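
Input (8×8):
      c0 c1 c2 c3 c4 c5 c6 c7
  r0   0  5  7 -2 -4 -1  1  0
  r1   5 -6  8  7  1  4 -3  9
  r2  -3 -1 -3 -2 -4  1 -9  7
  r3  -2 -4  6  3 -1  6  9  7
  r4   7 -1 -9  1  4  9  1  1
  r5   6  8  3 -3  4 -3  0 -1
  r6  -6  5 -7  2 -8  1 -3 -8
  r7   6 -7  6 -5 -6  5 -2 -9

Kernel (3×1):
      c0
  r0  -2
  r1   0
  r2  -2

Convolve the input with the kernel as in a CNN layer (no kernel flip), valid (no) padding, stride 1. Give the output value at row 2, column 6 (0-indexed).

The receptive field on the input at this output position is [-9 / 9 / 1]. Elementwise product with the kernel and sum: -9·-2 + 1·-2.

16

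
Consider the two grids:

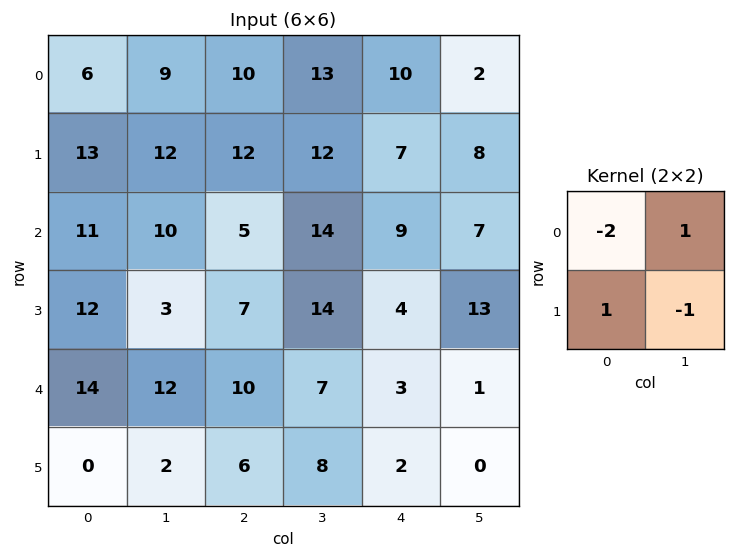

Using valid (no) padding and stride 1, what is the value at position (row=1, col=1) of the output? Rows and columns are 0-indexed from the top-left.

-7

The receptive field on the input at this output position is [12 12 / 10 5]. Elementwise product with the kernel and sum: 12·-2 + 12·1 + 10·1 + 5·-1.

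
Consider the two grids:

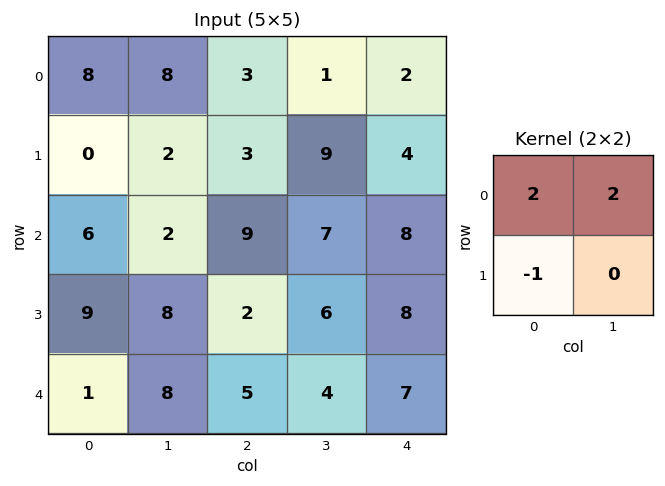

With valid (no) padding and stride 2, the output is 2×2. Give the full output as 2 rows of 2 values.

32 5
7 30

Output[0,0]: The receptive field on the input at this output position is [8 8 / 0 2]. Elementwise product with the kernel and sum: 8·2 + 8·2 + 0·-1.
Output[0,1]: The receptive field on the input at this output position is [3 1 / 3 9]. Elementwise product with the kernel and sum: 3·2 + 1·2 + 3·-1.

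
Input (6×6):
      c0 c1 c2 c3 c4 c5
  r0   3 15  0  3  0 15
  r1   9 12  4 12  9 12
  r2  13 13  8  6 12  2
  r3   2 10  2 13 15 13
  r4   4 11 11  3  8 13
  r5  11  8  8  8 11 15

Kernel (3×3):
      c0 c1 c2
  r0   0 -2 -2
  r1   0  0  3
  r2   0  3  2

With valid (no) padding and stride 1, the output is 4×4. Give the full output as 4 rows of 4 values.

37 66 63 46
26 18 63 35
19 50 34 61
49 19 14 46

Output[0,0]: The receptive field on the input at this output position is [3 15 0 / 9 12 4 / 13 13 8]. Elementwise product with the kernel and sum: 15·-2 + 0·-2 + 4·3 + 13·3 + 8·2.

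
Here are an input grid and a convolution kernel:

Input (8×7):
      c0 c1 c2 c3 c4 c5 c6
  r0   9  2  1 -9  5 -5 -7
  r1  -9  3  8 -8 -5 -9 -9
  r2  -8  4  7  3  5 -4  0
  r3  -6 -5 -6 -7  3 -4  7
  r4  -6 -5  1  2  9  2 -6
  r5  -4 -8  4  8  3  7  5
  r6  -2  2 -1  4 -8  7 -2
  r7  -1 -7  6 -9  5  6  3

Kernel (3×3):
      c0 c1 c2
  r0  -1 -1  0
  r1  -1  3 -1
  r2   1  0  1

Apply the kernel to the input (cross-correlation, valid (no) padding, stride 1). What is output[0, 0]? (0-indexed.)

-2

The receptive field on the input at this output position is [9 2 1 / -9 3 8 / -8 4 7]. Elementwise product with the kernel and sum: 9·-1 + 2·-1 + -9·-1 + 3·3 + 8·-1 + -8·1 + 7·1.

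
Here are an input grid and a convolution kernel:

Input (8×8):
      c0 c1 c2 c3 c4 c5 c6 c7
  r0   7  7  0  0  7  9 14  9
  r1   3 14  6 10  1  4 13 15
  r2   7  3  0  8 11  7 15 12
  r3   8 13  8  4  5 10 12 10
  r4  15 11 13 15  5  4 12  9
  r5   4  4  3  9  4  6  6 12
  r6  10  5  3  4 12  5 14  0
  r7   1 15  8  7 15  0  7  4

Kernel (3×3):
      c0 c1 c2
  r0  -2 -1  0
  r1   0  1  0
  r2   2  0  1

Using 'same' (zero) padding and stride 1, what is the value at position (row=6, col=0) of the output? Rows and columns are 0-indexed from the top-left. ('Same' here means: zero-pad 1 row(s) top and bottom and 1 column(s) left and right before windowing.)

21

The receptive field on the zero-padded input at this output position is [0 4 4 / 0 10 5 / 0 1 15]. Elementwise product with the kernel and sum: 0·-2 + 4·-1 + 10·1 + 0·2 + 15·1.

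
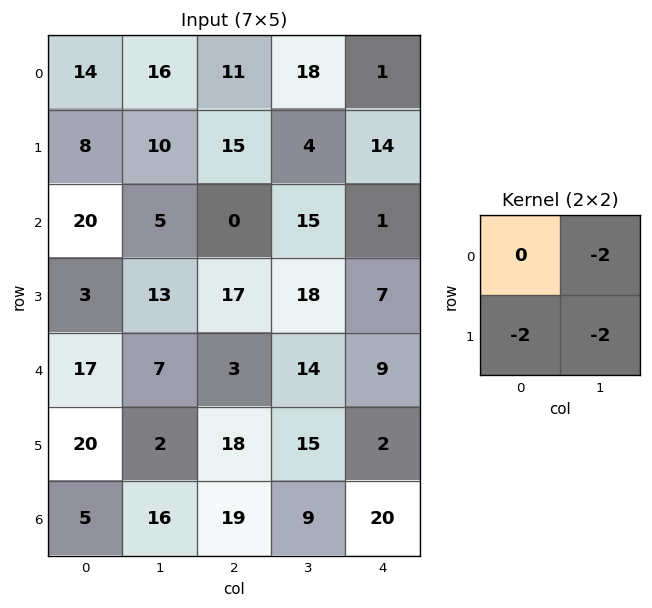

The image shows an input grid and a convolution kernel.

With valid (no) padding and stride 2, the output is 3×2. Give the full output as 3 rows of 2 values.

-68 -74
-42 -100
-58 -94

Output[0,0]: The receptive field on the input at this output position is [14 16 / 8 10]. Elementwise product with the kernel and sum: 16·-2 + 8·-2 + 10·-2.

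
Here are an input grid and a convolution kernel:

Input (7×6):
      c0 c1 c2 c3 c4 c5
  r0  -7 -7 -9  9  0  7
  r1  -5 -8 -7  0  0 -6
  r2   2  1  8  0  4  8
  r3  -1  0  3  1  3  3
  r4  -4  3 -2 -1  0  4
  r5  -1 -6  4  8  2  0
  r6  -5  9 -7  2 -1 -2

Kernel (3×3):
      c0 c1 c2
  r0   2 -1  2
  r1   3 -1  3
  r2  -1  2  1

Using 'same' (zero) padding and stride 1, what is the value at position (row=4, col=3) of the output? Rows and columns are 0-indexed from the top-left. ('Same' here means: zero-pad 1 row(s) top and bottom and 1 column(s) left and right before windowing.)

The receptive field on the zero-padded input at this output position is [3 1 3 / -2 -1 0 / 4 8 2]. Elementwise product with the kernel and sum: 3·2 + 1·-1 + 3·2 + -2·3 + -1·-1 + 0·3 + 4·-1 + 8·2 + 2·1.

20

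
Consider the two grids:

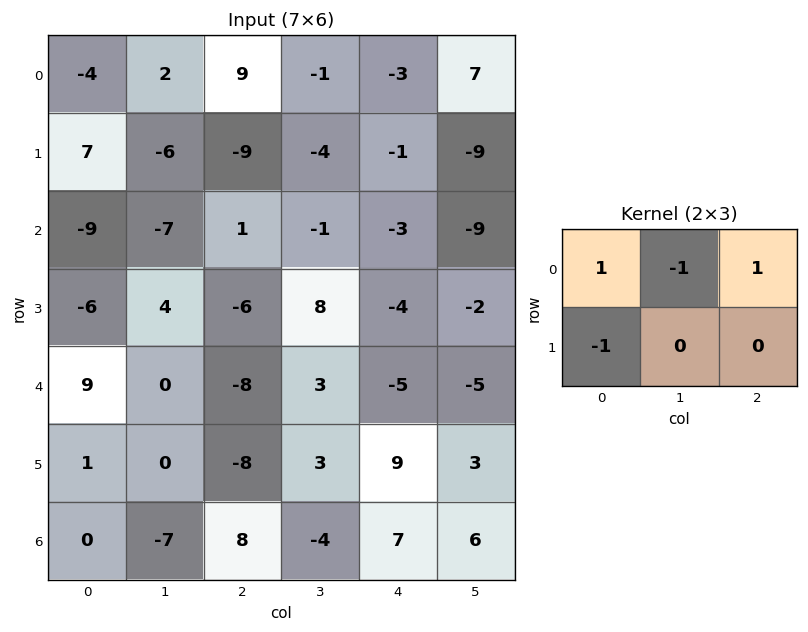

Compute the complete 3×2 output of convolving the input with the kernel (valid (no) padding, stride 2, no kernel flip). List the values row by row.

-4 16
5 5
0 -8

Output[0,0]: The receptive field on the input at this output position is [-4 2 9 / 7 -6 -9]. Elementwise product with the kernel and sum: -4·1 + 2·-1 + 9·1 + 7·-1.
Output[0,1]: The receptive field on the input at this output position is [9 -1 -3 / -9 -4 -1]. Elementwise product with the kernel and sum: 9·1 + -1·-1 + -3·1 + -9·-1.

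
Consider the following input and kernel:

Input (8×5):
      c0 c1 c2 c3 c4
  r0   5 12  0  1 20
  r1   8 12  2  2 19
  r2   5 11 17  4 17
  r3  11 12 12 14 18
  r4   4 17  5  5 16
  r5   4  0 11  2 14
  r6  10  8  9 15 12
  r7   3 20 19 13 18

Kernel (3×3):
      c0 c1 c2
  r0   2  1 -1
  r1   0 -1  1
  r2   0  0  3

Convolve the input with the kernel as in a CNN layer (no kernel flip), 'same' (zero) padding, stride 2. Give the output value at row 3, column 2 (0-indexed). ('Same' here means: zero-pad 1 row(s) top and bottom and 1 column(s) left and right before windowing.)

6

The receptive field on the zero-padded input at this output position is [2 14 0 / 15 12 0 / 13 18 0]. Elementwise product with the kernel and sum: 2·2 + 14·1 + 0·-1 + 12·-1 + 0·1 + 0·3.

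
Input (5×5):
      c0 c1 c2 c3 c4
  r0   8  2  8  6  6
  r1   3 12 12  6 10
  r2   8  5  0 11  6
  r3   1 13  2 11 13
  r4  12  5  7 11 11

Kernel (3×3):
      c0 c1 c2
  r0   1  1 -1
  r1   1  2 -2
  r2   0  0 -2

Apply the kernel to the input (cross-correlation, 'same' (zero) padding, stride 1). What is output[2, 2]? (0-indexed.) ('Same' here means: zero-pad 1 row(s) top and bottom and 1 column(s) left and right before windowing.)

The receptive field on the zero-padded input at this output position is [12 12 6 / 5 0 11 / 13 2 11]. Elementwise product with the kernel and sum: 12·1 + 12·1 + 6·-1 + 5·1 + 0·2 + 11·-2 + 11·-2.

-21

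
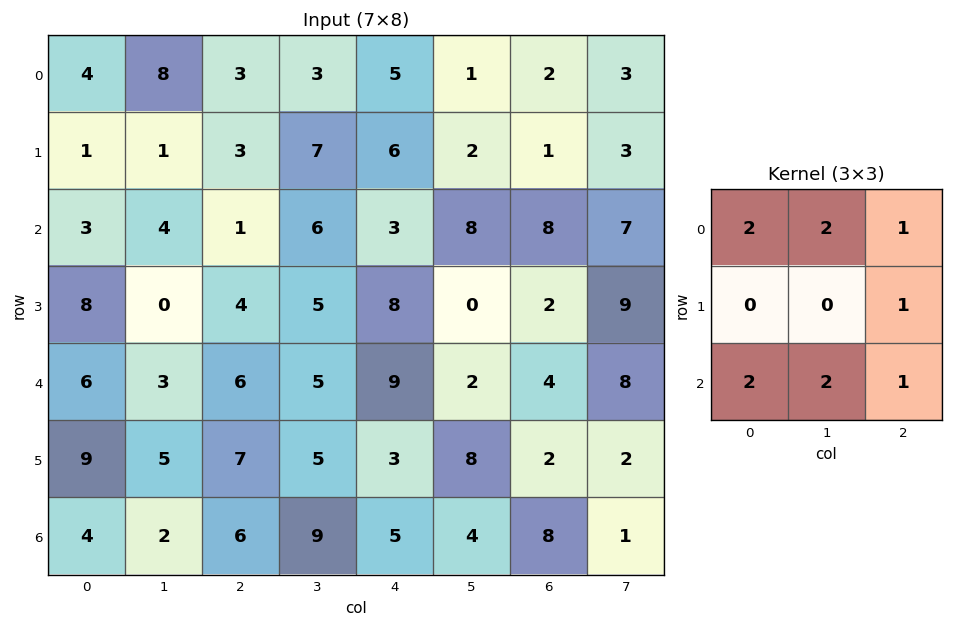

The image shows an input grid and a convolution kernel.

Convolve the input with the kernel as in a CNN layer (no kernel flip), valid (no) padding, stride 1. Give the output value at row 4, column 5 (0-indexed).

47

The receptive field on the input at this output position is [2 4 8 / 8 2 2 / 4 8 1]. Elementwise product with the kernel and sum: 2·2 + 4·2 + 8·1 + 2·1 + 4·2 + 8·2 + 1·1.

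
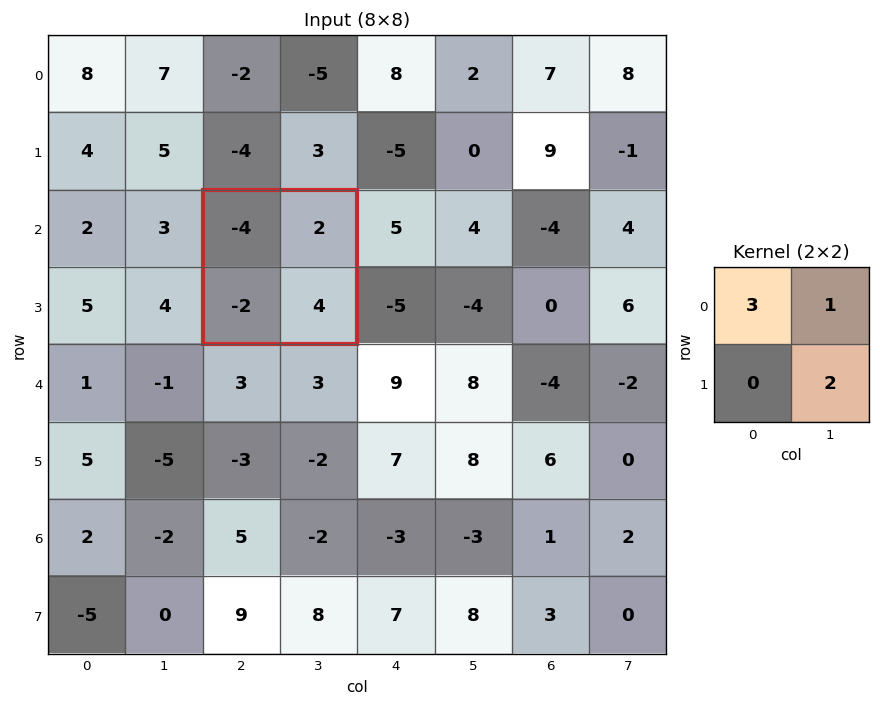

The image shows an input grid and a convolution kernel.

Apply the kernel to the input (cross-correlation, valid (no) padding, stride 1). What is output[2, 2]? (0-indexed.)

-2

The receptive field on the input at this output position is [-4 2 / -2 4]. Elementwise product with the kernel and sum: -4·3 + 2·1 + 4·2.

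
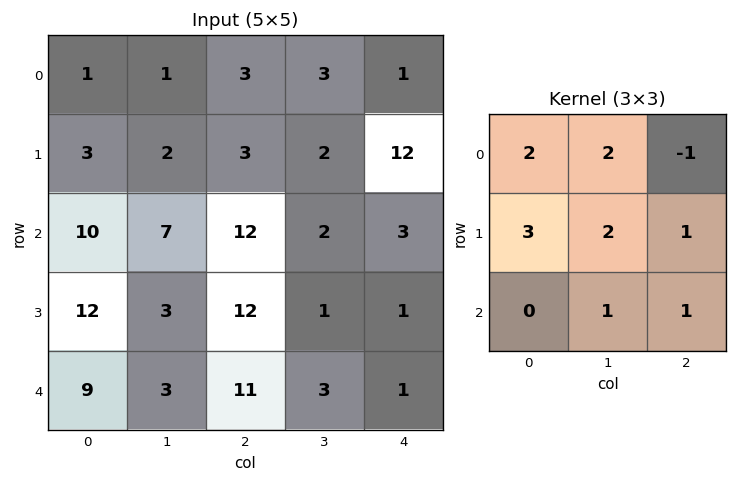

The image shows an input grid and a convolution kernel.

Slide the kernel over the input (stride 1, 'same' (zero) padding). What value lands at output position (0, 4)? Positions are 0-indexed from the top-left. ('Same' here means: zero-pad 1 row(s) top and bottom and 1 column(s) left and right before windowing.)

23

The receptive field on the zero-padded input at this output position is [0 0 0 / 3 1 0 / 2 12 0]. Elementwise product with the kernel and sum: 0·2 + 0·2 + 0·-1 + 3·3 + 1·2 + 0·1 + 12·1 + 0·1.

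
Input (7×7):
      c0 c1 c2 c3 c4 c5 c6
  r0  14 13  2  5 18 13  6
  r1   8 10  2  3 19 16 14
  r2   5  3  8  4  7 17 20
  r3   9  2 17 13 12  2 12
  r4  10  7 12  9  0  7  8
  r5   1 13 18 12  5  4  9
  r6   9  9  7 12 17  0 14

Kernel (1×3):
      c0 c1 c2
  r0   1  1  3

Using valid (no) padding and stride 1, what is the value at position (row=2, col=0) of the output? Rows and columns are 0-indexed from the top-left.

The receptive field on the input at this output position is [5 3 8]. Elementwise product with the kernel and sum: 5·1 + 3·1 + 8·3.

32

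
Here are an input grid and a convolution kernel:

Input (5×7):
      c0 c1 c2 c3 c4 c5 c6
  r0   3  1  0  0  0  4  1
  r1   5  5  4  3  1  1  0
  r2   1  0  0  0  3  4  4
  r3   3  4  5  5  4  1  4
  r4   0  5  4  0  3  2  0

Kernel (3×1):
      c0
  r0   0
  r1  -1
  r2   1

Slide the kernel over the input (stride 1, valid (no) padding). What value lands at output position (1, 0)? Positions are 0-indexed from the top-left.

The receptive field on the input at this output position is [5 / 1 / 3]. Elementwise product with the kernel and sum: 1·-1 + 3·1.

2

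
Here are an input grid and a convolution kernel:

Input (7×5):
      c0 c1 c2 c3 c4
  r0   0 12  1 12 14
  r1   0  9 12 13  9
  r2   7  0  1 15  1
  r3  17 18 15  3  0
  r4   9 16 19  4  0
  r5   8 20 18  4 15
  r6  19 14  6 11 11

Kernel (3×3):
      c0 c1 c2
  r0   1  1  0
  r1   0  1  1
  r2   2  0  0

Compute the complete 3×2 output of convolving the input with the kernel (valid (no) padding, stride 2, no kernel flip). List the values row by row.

Output[0,0]: The receptive field on the input at this output position is [0 12 1 / 0 9 12 / 7 0 1]. Elementwise product with the kernel and sum: 0·1 + 12·1 + 9·1 + 12·1 + 7·2.
Output[0,1]: The receptive field on the input at this output position is [1 12 14 / 12 13 9 / 1 15 1]. Elementwise product with the kernel and sum: 1·1 + 12·1 + 13·1 + 9·1 + 1·2.

47 37
58 57
101 54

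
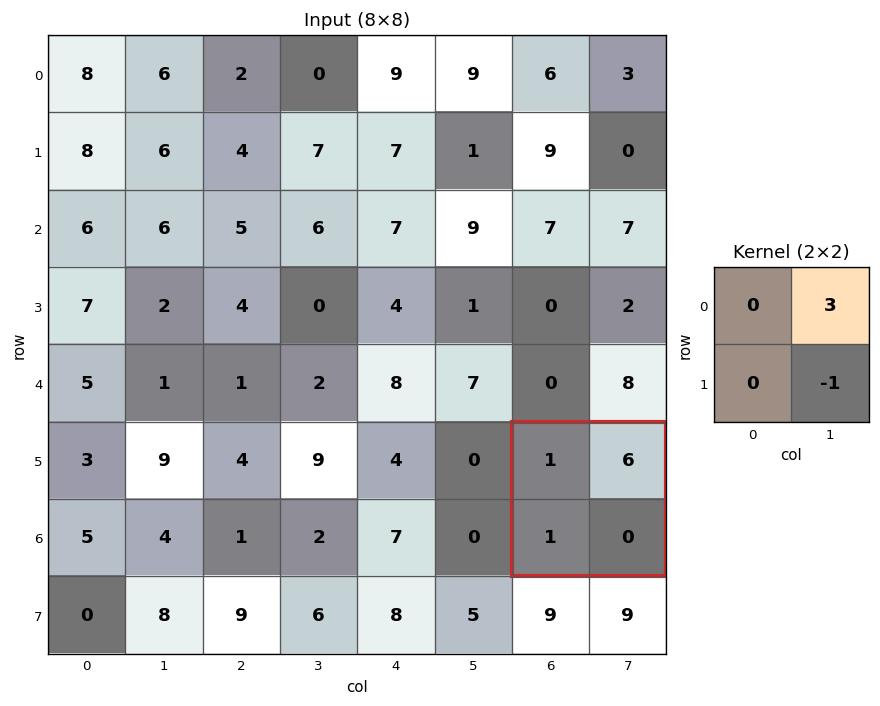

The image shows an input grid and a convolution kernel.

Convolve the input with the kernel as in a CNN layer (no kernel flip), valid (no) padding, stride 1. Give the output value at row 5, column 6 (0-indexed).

The receptive field on the input at this output position is [1 6 / 1 0]. Elementwise product with the kernel and sum: 6·3 + 0·-1.

18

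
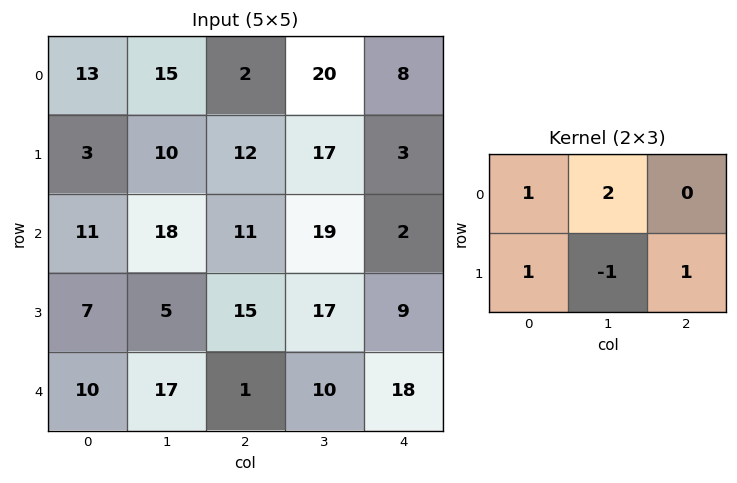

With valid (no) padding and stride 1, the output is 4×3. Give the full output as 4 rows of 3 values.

Output[0,0]: The receptive field on the input at this output position is [13 15 2 / 3 10 12]. Elementwise product with the kernel and sum: 13·1 + 15·2 + 3·1 + 10·-1 + 12·1.
Output[0,1]: The receptive field on the input at this output position is [15 2 20 / 10 12 17]. Elementwise product with the kernel and sum: 15·1 + 2·2 + 10·1 + 12·-1 + 17·1.

48 34 40
27 60 40
64 47 56
11 61 58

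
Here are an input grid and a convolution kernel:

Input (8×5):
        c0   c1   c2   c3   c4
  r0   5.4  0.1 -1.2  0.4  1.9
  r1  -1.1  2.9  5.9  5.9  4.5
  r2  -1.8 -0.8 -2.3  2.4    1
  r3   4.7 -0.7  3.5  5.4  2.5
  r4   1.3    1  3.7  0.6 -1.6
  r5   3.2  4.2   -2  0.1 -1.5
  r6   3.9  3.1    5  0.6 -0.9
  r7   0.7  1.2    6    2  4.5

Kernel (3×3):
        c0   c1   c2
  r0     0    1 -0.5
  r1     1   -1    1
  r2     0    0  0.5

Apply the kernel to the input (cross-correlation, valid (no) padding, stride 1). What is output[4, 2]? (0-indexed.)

-2.65

The receptive field on the input at this output position is [3.7 0.6 -1.6 / -2 0.1 -1.5 / 5 0.6 -0.9]. Elementwise product with the kernel and sum: 0.6·1 + -1.6·-0.5 + -2·1 + 0.1·-1 + -1.5·1 + -0.9·0.5.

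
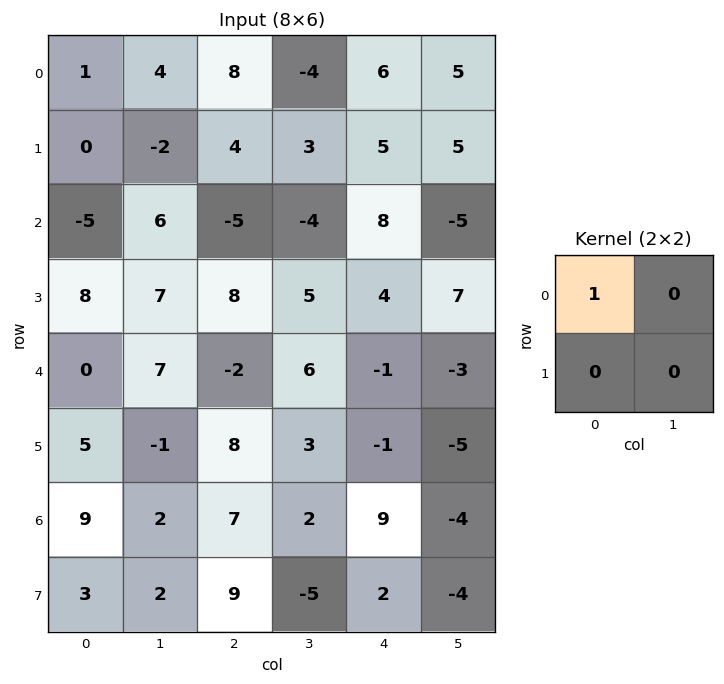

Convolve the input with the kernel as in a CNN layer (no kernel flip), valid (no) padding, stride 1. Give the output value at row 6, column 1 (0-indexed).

The receptive field on the input at this output position is [2 7 / 2 9]. Elementwise product with the kernel and sum: 2·1.

2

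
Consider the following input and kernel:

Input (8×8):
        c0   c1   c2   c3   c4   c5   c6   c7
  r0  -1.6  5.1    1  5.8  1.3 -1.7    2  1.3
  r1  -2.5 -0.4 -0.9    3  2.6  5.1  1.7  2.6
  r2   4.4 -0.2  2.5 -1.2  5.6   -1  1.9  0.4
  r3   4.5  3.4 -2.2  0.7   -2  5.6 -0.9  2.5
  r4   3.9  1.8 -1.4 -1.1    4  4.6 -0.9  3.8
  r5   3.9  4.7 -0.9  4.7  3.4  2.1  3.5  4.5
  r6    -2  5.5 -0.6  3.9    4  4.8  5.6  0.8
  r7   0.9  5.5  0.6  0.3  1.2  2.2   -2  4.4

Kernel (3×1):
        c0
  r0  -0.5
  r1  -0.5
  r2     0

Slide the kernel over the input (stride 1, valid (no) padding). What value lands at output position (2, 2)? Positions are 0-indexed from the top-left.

-0.15

The receptive field on the input at this output position is [2.5 / -2.2 / -1.4]. Elementwise product with the kernel and sum: 2.5·-0.5 + -2.2·-0.5.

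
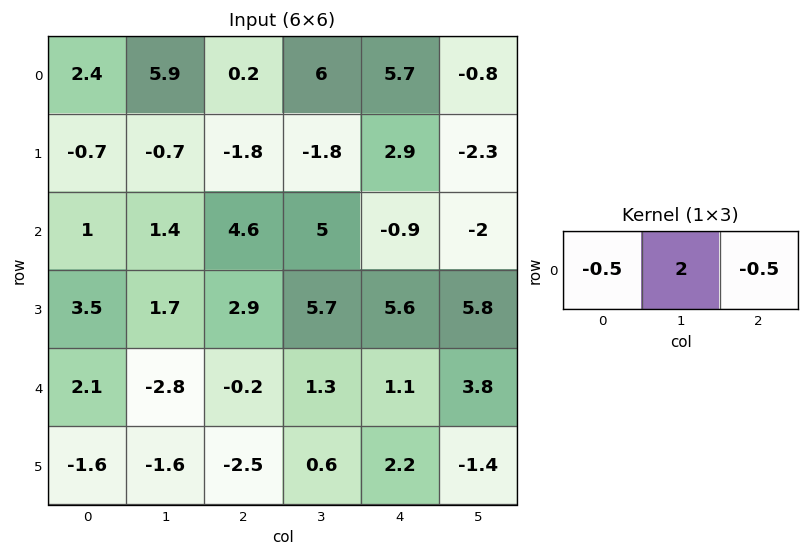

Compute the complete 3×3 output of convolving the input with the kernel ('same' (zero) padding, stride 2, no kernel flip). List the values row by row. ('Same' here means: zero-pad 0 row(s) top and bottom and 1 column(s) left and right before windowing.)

Output[0,0]: The receptive field on the zero-padded input at this output position is [0 2.4 5.9]. Elementwise product with the kernel and sum: 0·-0.5 + 2.4·2 + 5.9·-0.5.

1.85 -5.55 8.8
1.3 6 -3.3
5.6 0.35 -0.35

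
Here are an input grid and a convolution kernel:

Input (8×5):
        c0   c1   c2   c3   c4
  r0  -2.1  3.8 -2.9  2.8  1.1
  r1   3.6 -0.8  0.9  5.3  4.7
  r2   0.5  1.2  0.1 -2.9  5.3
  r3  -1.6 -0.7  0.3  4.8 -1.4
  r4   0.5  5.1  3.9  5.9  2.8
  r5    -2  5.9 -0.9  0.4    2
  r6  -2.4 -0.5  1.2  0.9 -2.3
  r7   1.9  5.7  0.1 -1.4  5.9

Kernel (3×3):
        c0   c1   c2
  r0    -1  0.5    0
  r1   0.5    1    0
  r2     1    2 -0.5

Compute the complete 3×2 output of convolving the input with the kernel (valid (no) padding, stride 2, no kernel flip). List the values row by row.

Output[0,0]: The receptive field on the input at this output position is [-2.1 3.8 -2.9 / 3.6 -0.8 0.9 / 0.5 1.2 0.1]. Elementwise product with the kernel and sum: -2.1·-1 + 3.8·0.5 + 3.6·0.5 + -0.8·1 + 0.5·1 + 1.2·2 + 0.1·-0.5.

7.85 1.7
7.35 17.7
2.95 3.15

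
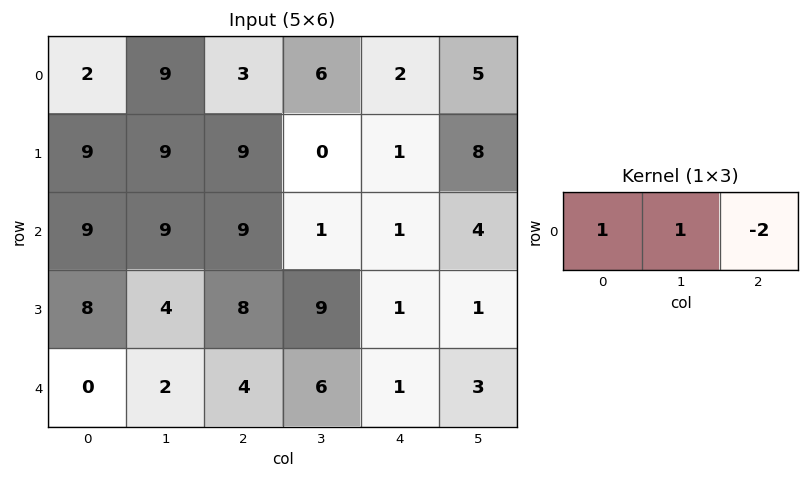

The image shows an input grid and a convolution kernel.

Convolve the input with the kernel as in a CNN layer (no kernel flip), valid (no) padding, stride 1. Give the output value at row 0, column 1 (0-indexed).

0

The receptive field on the input at this output position is [9 3 6]. Elementwise product with the kernel and sum: 9·1 + 3·1 + 6·-2.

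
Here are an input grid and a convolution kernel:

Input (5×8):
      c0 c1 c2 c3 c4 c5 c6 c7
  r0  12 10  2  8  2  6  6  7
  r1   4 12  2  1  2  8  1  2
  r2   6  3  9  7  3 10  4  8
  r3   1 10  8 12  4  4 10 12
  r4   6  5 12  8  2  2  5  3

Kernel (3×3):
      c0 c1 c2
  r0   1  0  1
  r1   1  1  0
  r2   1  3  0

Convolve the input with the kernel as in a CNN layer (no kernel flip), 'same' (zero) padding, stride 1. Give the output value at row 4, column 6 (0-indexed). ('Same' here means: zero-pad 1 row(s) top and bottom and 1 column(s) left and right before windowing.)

The receptive field on the zero-padded input at this output position is [4 10 12 / 2 5 3 / 0 0 0]. Elementwise product with the kernel and sum: 4·1 + 12·1 + 2·1 + 5·1 + 0·1 + 0·3.

23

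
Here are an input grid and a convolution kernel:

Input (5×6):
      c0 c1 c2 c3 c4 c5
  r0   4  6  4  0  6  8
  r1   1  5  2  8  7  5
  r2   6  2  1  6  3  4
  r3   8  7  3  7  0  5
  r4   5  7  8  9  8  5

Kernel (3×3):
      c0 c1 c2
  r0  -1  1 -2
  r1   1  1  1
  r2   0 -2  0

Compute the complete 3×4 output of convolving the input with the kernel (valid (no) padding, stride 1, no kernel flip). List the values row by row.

Output[0,0]: The receptive field on the input at this output position is [4 6 4 / 1 5 2 / 6 2 1]. Elementwise product with the kernel and sum: 4·-1 + 6·1 + 4·-2 + 1·1 + 5·1 + 2·1 + 2·-2.
Output[0,1]: The receptive field on the input at this output position is [6 4 0 / 5 2 8 / 2 1 6]. Elementwise product with the kernel and sum: 6·-1 + 4·1 + 0·-2 + 5·1 + 2·1 + 8·1 + 1·-2.

-2 11 -11 4
-5 -16 -12 2
-2 -12 -9 -15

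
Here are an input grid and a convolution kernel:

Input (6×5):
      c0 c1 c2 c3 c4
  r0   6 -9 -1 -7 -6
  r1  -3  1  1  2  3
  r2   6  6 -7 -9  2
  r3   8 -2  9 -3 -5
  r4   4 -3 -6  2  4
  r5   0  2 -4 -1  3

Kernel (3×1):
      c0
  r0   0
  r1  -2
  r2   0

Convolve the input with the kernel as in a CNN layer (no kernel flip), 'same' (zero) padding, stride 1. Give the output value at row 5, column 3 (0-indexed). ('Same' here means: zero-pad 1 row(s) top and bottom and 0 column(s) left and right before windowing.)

2

The receptive field on the zero-padded input at this output position is [2 / -1 / 0]. Elementwise product with the kernel and sum: -1·-2.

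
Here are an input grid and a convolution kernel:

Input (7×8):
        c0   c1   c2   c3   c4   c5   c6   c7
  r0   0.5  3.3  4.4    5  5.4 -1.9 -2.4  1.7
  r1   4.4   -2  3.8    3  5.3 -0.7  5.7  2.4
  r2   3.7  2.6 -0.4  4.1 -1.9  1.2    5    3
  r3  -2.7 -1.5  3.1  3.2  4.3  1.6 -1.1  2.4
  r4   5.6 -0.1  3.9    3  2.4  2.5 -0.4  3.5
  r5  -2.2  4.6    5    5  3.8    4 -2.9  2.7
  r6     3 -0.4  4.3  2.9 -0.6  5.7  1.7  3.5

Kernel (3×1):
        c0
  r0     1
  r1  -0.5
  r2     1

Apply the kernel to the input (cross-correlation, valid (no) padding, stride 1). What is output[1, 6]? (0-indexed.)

2.1

The receptive field on the input at this output position is [5.7 / 5 / -1.1]. Elementwise product with the kernel and sum: 5.7·1 + 5·-0.5 + -1.1·1.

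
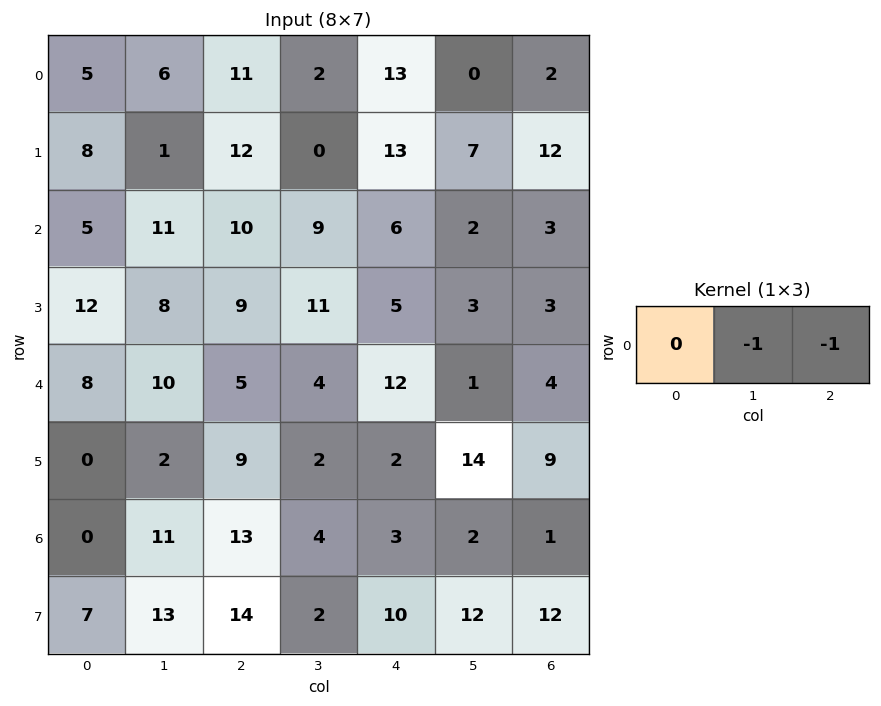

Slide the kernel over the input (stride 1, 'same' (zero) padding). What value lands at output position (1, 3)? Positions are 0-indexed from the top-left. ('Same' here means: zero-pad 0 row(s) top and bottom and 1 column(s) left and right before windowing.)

-13

The receptive field on the zero-padded input at this output position is [12 0 13]. Elementwise product with the kernel and sum: 0·-1 + 13·-1.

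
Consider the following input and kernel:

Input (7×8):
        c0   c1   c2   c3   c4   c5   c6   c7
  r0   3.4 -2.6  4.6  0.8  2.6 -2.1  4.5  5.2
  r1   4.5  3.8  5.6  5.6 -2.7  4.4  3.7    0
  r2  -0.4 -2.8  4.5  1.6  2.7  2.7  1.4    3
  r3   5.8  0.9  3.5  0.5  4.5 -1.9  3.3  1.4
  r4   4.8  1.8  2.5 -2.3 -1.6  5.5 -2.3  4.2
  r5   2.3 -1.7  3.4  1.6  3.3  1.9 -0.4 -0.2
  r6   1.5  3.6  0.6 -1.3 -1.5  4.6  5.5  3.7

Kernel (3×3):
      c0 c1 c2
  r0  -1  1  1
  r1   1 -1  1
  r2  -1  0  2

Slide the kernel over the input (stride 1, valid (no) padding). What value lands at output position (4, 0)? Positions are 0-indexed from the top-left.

6.6

The receptive field on the input at this output position is [4.8 1.8 2.5 / 2.3 -1.7 3.4 / 1.5 3.6 0.6]. Elementwise product with the kernel and sum: 4.8·-1 + 1.8·1 + 2.5·1 + 2.3·1 + -1.7·-1 + 3.4·1 + 1.5·-1 + 0.6·2.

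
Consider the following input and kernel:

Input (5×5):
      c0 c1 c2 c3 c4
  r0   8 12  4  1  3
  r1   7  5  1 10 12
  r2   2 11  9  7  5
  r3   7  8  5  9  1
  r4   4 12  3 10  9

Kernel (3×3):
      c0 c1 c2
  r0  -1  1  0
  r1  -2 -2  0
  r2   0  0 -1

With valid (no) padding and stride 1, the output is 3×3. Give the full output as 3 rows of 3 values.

Output[0,0]: The receptive field on the input at this output position is [8 12 4 / 7 5 1 / 2 11 9]. Elementwise product with the kernel and sum: 8·-1 + 12·1 + 7·-2 + 5·-2 + 9·-1.
Output[0,1]: The receptive field on the input at this output position is [12 4 1 / 5 1 10 / 11 9 7]. Elementwise product with the kernel and sum: 12·-1 + 4·1 + 5·-2 + 1·-2 + 7·-1.

-29 -27 -30
-33 -53 -24
-24 -38 -39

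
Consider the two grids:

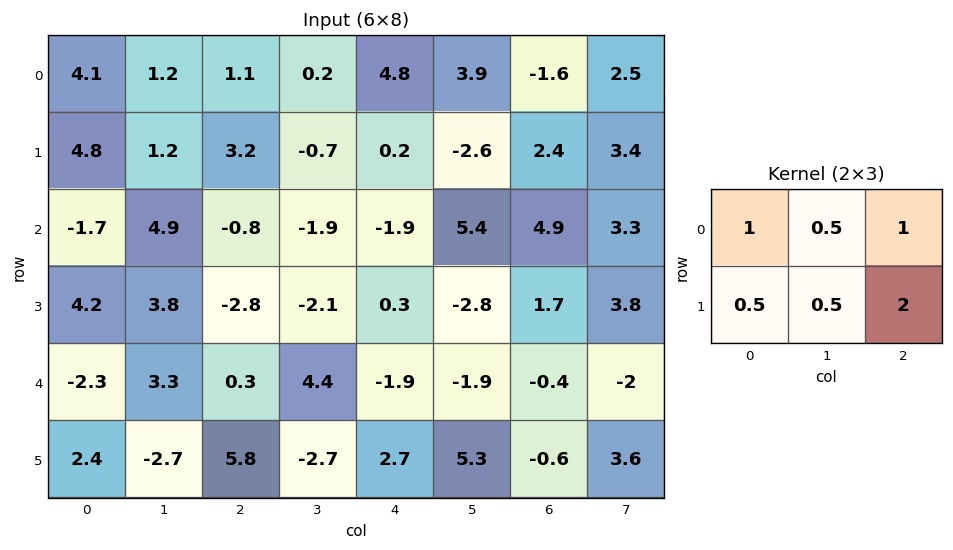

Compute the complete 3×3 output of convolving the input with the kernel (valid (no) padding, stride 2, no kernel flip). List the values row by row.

15.2 7.65 8.75
-1.65 -5.5 7.85
11.1 7.55 -0.45

Output[0,0]: The receptive field on the input at this output position is [4.1 1.2 1.1 / 4.8 1.2 3.2]. Elementwise product with the kernel and sum: 4.1·1 + 1.2·0.5 + 1.1·1 + 4.8·0.5 + 1.2·0.5 + 3.2·2.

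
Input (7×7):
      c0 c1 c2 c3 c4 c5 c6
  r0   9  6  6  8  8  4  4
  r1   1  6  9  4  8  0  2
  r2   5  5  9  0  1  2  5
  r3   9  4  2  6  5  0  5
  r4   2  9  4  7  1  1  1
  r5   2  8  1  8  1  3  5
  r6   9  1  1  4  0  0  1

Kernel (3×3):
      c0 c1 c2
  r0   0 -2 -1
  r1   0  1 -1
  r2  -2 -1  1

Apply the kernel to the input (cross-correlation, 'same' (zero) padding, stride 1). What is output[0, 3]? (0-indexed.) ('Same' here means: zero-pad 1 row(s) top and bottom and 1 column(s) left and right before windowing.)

-14

The receptive field on the zero-padded input at this output position is [0 0 0 / 6 8 8 / 9 4 8]. Elementwise product with the kernel and sum: 0·-2 + 0·-1 + 8·1 + 8·-1 + 9·-2 + 4·-1 + 8·1.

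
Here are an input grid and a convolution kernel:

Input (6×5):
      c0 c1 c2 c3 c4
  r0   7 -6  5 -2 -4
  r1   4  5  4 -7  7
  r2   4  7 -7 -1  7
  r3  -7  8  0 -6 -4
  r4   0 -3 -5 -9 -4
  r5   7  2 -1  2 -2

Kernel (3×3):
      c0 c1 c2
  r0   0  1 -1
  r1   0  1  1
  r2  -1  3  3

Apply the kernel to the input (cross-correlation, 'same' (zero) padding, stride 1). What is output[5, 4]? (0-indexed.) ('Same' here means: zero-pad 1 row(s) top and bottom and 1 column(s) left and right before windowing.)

-6

The receptive field on the zero-padded input at this output position is [-9 -4 0 / 2 -2 0 / 0 0 0]. Elementwise product with the kernel and sum: -4·1 + 0·-1 + -2·1 + 0·1 + 0·-1 + 0·3 + 0·3.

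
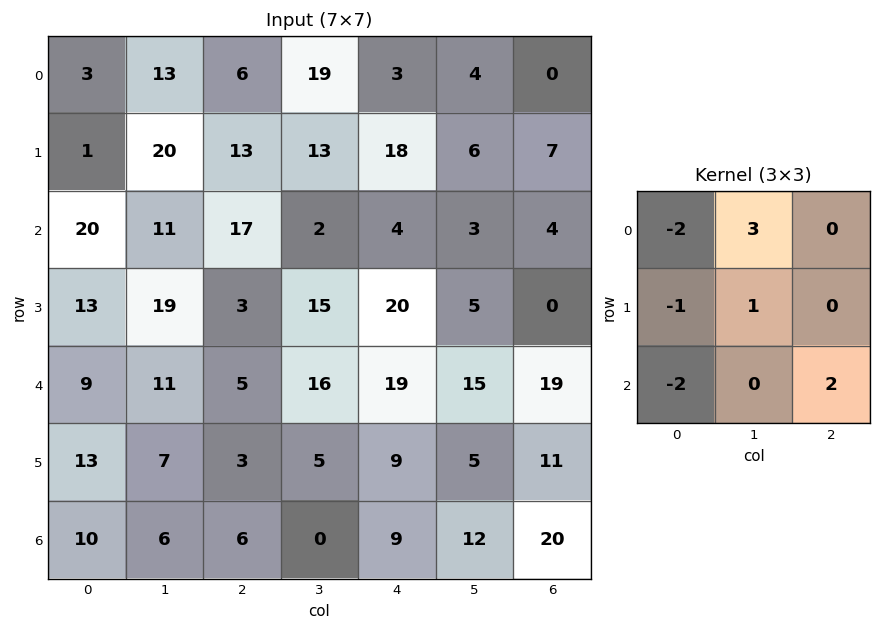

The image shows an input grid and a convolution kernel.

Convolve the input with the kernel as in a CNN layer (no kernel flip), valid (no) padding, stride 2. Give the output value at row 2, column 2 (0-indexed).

25

The receptive field on the input at this output position is [19 15 19 / 9 5 11 / 9 12 20]. Elementwise product with the kernel and sum: 19·-2 + 15·3 + 9·-1 + 5·1 + 9·-2 + 20·2.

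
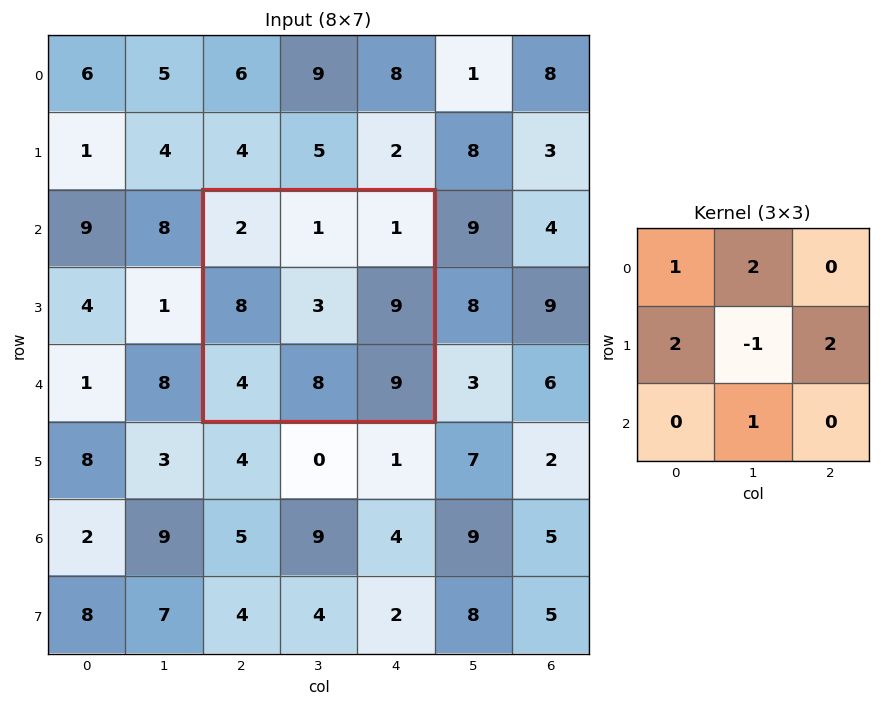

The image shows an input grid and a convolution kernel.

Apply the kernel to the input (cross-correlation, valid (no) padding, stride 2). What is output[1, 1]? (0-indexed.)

The receptive field on the input at this output position is [2 1 1 / 8 3 9 / 4 8 9]. Elementwise product with the kernel and sum: 2·1 + 1·2 + 8·2 + 3·-1 + 9·2 + 8·1.

43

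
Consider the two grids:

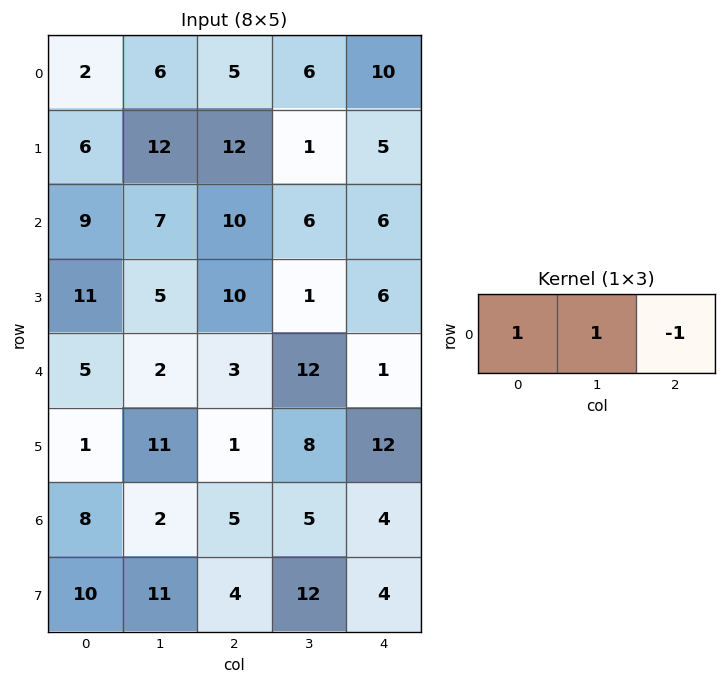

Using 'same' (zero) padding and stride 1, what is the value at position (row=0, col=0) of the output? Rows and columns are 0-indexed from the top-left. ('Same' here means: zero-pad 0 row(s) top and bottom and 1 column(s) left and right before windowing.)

-4

The receptive field on the zero-padded input at this output position is [0 2 6]. Elementwise product with the kernel and sum: 0·1 + 2·1 + 6·-1.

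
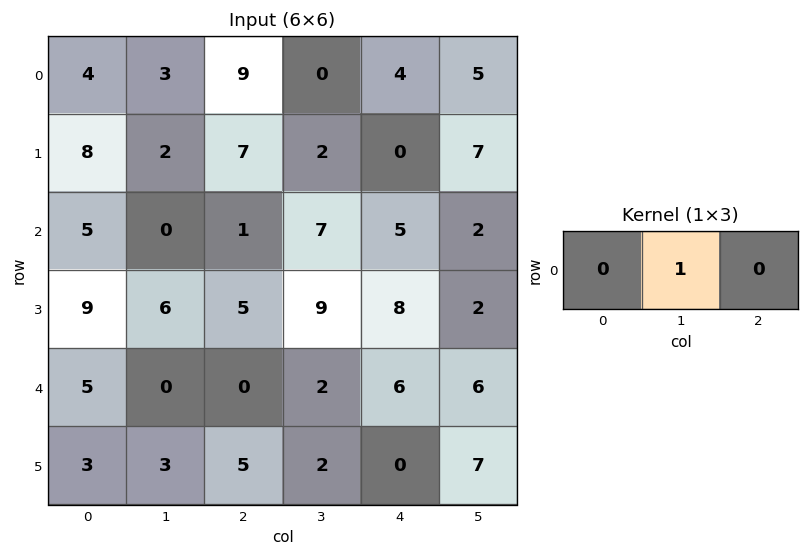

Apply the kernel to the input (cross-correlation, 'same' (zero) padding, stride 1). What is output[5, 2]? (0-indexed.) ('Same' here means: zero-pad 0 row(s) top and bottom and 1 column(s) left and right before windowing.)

5

The receptive field on the zero-padded input at this output position is [3 5 2]. Elementwise product with the kernel and sum: 5·1.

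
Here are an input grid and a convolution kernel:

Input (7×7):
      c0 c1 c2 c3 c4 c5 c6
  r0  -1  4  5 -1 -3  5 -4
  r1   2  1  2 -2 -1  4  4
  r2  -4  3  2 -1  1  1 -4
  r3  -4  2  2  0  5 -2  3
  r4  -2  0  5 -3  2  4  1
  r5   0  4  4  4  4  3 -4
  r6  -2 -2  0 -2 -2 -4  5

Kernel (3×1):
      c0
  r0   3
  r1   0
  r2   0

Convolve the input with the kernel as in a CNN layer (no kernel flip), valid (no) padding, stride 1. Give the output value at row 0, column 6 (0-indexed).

-12

The receptive field on the input at this output position is [-4 / 4 / -4]. Elementwise product with the kernel and sum: -4·3.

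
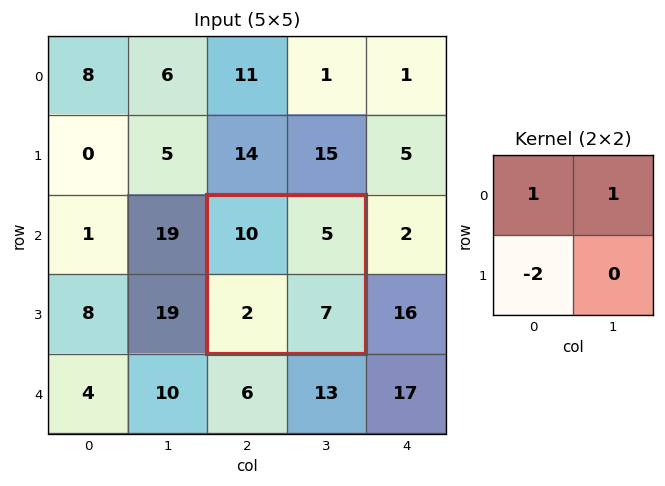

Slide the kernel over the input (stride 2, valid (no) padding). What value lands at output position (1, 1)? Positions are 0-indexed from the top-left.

11

The receptive field on the input at this output position is [10 5 / 2 7]. Elementwise product with the kernel and sum: 10·1 + 5·1 + 2·-2.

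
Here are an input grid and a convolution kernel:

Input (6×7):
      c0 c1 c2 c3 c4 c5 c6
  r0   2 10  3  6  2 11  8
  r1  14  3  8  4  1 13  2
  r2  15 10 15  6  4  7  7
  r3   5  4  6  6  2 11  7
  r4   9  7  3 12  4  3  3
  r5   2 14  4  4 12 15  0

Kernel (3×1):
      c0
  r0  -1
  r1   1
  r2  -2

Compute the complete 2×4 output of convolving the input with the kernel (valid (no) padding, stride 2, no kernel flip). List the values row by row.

-18 -25 -9 -20
-28 -15 -10 -6

Output[0,0]: The receptive field on the input at this output position is [2 / 14 / 15]. Elementwise product with the kernel and sum: 2·-1 + 14·1 + 15·-2.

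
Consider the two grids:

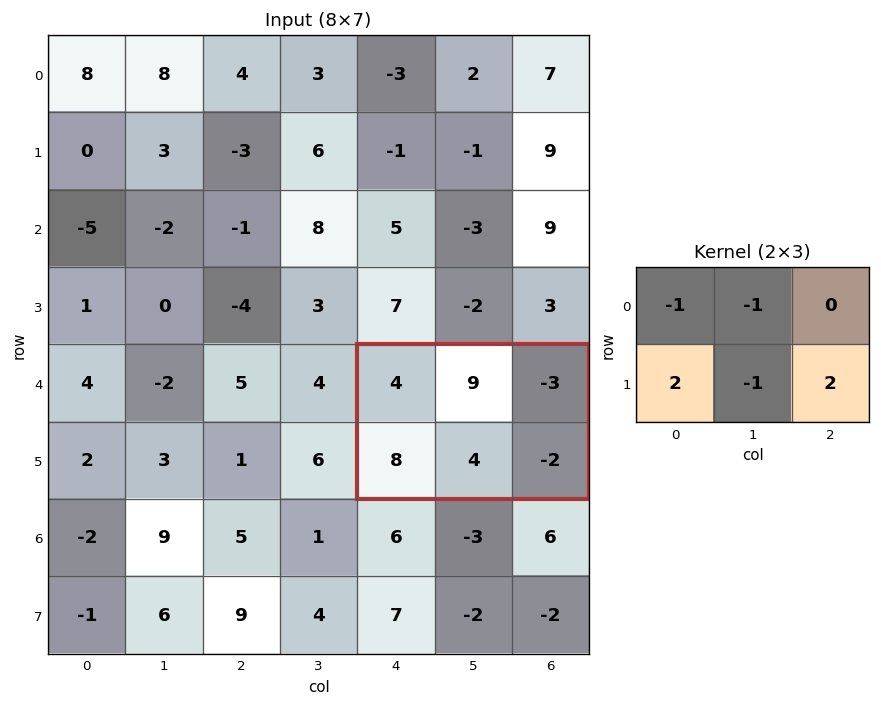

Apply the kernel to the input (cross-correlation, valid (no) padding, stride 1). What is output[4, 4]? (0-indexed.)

The receptive field on the input at this output position is [4 9 -3 / 8 4 -2]. Elementwise product with the kernel and sum: 4·-1 + 9·-1 + 8·2 + 4·-1 + -2·2.

-5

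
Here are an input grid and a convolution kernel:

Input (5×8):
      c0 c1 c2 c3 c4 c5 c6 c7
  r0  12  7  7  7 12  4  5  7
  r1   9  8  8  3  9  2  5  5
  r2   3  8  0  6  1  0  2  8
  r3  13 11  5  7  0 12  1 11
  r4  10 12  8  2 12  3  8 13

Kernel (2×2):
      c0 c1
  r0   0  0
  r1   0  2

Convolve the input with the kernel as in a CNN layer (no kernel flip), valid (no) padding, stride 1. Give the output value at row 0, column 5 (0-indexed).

10

The receptive field on the input at this output position is [4 5 / 2 5]. Elementwise product with the kernel and sum: 5·2.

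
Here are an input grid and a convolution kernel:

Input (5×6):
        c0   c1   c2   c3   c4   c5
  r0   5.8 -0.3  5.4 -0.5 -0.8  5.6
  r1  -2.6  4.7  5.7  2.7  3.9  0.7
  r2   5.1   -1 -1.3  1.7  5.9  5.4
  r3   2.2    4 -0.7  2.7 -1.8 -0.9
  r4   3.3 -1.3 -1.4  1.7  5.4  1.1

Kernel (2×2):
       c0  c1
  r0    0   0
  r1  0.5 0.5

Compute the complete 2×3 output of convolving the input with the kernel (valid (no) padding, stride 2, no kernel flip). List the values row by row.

Output[0,0]: The receptive field on the input at this output position is [5.8 -0.3 / -2.6 4.7]. Elementwise product with the kernel and sum: -2.6·0.5 + 4.7·0.5.
Output[0,1]: The receptive field on the input at this output position is [5.4 -0.5 / 5.7 2.7]. Elementwise product with the kernel and sum: 5.7·0.5 + 2.7·0.5.

1.05 4.2 2.3
3.1 1 -1.35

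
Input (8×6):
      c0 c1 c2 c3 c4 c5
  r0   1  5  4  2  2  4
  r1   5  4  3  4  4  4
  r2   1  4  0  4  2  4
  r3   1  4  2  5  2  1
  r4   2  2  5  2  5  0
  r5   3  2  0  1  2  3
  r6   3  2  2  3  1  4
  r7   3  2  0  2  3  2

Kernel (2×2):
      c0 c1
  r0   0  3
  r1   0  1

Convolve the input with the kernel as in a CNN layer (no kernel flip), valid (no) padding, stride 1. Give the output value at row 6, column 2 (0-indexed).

The receptive field on the input at this output position is [2 3 / 0 2]. Elementwise product with the kernel and sum: 3·3 + 2·1.

11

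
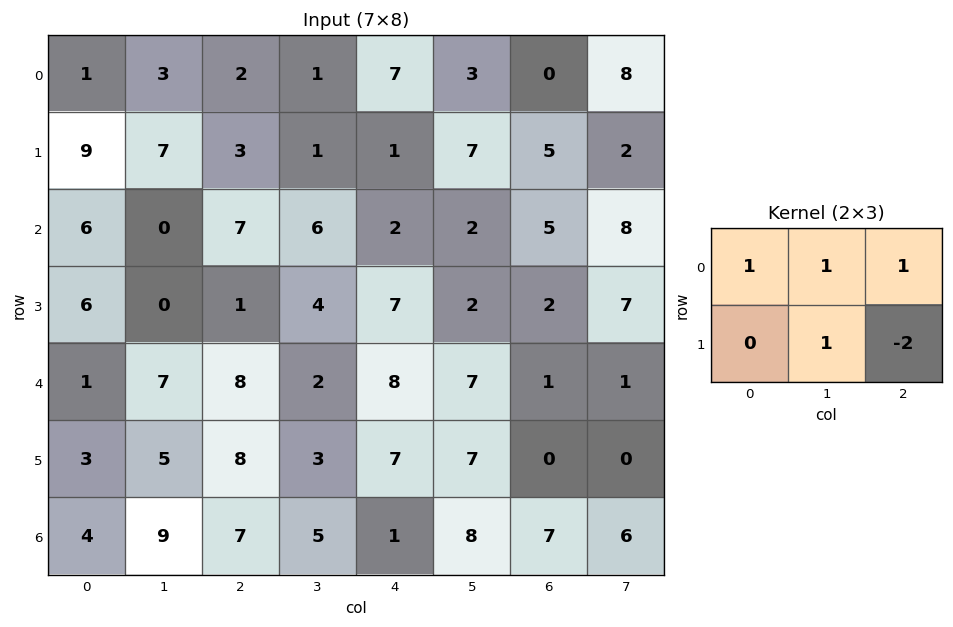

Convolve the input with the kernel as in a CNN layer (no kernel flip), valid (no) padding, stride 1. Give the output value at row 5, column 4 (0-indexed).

8

The receptive field on the input at this output position is [7 7 0 / 1 8 7]. Elementwise product with the kernel and sum: 7·1 + 7·1 + 0·1 + 8·1 + 7·-2.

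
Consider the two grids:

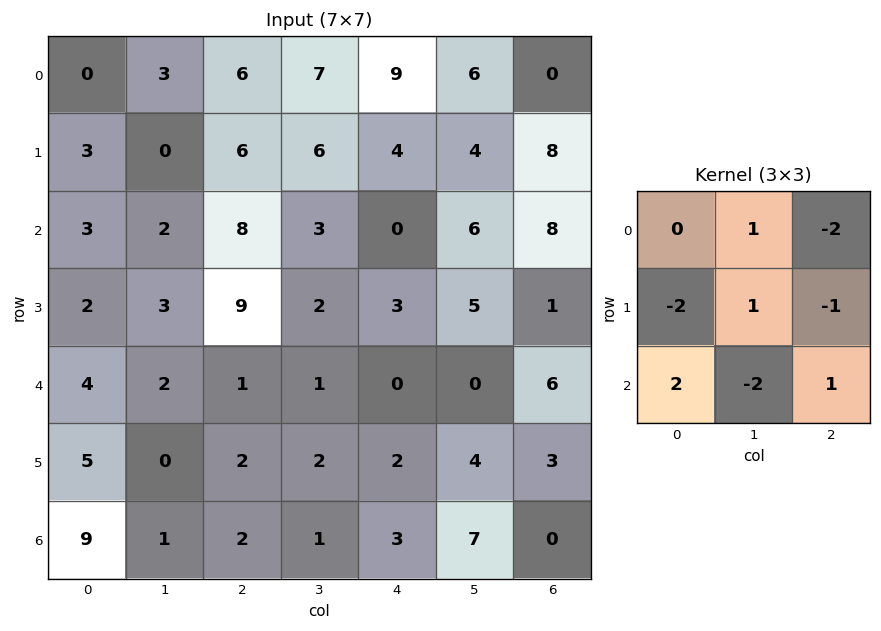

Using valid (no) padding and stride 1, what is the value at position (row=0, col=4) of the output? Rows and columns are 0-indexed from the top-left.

-10

The receptive field on the input at this output position is [9 6 0 / 4 4 8 / 0 6 8]. Elementwise product with the kernel and sum: 6·1 + 0·-2 + 4·-2 + 4·1 + 8·-1 + 0·2 + 6·-2 + 8·1.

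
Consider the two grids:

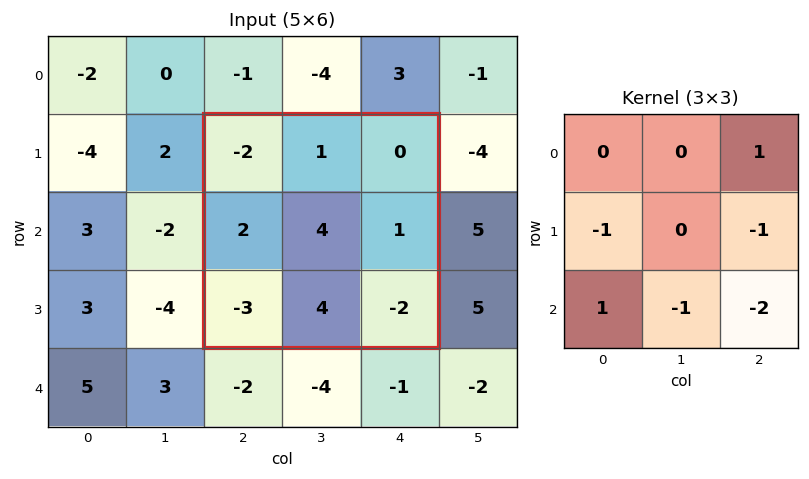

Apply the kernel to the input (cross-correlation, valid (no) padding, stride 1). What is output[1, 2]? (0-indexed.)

-6

The receptive field on the input at this output position is [-2 1 0 / 2 4 1 / -3 4 -2]. Elementwise product with the kernel and sum: 0·1 + 2·-1 + 1·-1 + -3·1 + 4·-1 + -2·-2.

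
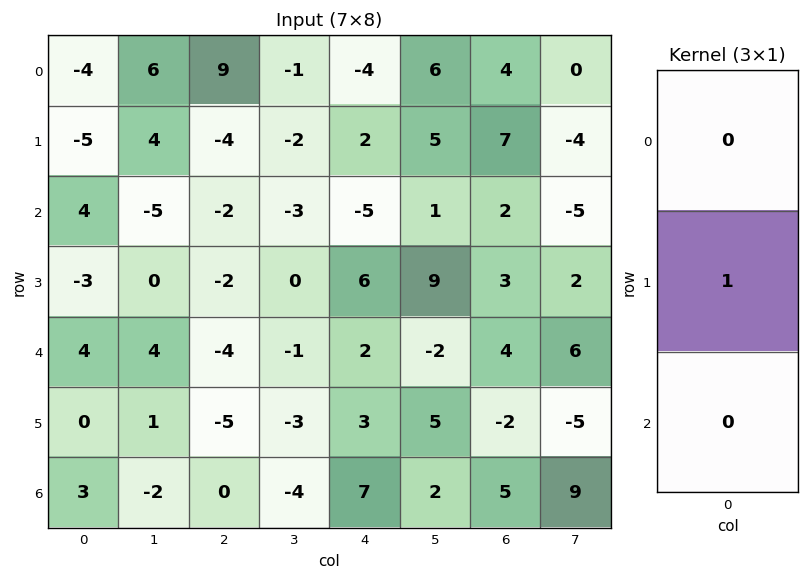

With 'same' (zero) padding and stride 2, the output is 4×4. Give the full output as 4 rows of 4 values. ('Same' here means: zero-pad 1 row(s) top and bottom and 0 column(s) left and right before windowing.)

-4 9 -4 4
4 -2 -5 2
4 -4 2 4
3 0 7 5

Output[0,0]: The receptive field on the zero-padded input at this output position is [0 / -4 / -5]. Elementwise product with the kernel and sum: -4·1.
Output[0,1]: The receptive field on the zero-padded input at this output position is [0 / 9 / -4]. Elementwise product with the kernel and sum: 9·1.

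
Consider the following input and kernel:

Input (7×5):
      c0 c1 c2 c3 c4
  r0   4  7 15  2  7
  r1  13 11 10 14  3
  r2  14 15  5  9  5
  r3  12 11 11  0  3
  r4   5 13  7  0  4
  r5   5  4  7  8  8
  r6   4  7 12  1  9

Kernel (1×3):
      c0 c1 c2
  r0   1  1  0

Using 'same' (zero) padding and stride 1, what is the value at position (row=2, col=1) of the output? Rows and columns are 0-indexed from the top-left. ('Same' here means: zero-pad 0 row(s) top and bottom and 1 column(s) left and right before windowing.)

The receptive field on the zero-padded input at this output position is [14 15 5]. Elementwise product with the kernel and sum: 14·1 + 15·1.

29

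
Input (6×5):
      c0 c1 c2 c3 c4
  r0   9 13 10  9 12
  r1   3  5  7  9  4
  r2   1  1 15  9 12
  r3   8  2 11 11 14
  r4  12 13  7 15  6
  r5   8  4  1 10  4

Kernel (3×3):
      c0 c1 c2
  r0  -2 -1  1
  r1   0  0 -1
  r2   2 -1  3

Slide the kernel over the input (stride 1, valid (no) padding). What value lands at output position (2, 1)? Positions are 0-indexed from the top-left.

45

The receptive field on the input at this output position is [1 15 9 / 2 11 11 / 13 7 15]. Elementwise product with the kernel and sum: 1·-2 + 15·-1 + 9·1 + 11·-1 + 13·2 + 7·-1 + 15·3.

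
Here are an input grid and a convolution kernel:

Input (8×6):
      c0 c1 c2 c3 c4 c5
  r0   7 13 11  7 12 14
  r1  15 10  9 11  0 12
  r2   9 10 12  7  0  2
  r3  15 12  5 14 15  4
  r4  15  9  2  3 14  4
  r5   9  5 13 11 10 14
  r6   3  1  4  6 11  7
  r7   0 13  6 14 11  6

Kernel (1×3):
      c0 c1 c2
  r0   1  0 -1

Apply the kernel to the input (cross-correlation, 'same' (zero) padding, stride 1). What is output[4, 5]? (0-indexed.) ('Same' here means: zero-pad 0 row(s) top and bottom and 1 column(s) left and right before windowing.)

The receptive field on the zero-padded input at this output position is [14 4 0]. Elementwise product with the kernel and sum: 14·1 + 0·-1.

14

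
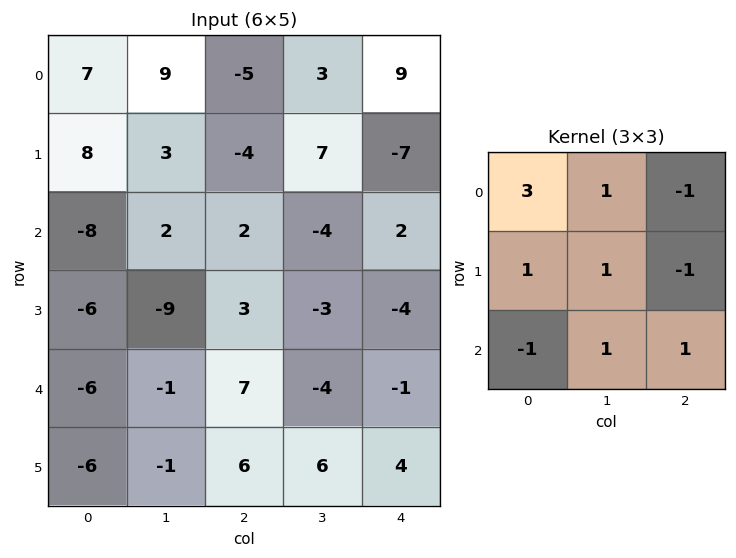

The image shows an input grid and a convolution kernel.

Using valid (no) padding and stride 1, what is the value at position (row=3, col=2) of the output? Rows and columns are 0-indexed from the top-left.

The receptive field on the input at this output position is [3 -3 -4 / 7 -4 -1 / 6 6 4]. Elementwise product with the kernel and sum: 3·3 + -3·1 + -4·-1 + 7·1 + -4·1 + -1·-1 + 6·-1 + 6·1 + 4·1.

18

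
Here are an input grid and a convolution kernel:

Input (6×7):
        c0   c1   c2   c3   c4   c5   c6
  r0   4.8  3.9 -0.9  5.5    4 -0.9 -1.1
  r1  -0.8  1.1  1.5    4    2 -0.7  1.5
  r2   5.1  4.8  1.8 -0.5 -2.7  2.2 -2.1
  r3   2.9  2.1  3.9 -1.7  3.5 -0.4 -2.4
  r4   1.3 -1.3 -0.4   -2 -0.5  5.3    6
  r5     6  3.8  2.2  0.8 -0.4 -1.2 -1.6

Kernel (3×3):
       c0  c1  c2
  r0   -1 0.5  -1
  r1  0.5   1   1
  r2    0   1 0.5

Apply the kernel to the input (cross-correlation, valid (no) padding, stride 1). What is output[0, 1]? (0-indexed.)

The receptive field on the input at this output position is [3.9 -0.9 5.5 / 1.1 1.5 4 / 4.8 1.8 -0.5]. Elementwise product with the kernel and sum: 3.9·-1 + -0.9·0.5 + 5.5·-1 + 1.1·0.5 + 1.5·1 + 4·1 + 1.8·1 + -0.5·0.5.

-2.25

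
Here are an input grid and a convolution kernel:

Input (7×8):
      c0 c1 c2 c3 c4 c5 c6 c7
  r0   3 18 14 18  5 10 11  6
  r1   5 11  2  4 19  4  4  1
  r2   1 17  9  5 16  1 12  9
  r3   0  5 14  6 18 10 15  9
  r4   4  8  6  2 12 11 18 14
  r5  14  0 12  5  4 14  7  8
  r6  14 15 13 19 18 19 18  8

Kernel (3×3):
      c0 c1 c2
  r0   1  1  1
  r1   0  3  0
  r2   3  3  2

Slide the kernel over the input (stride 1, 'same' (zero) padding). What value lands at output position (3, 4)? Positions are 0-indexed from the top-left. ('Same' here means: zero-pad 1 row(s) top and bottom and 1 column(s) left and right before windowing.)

140

The receptive field on the zero-padded input at this output position is [5 16 1 / 6 18 10 / 2 12 11]. Elementwise product with the kernel and sum: 5·1 + 16·1 + 1·1 + 18·3 + 2·3 + 12·3 + 11·2.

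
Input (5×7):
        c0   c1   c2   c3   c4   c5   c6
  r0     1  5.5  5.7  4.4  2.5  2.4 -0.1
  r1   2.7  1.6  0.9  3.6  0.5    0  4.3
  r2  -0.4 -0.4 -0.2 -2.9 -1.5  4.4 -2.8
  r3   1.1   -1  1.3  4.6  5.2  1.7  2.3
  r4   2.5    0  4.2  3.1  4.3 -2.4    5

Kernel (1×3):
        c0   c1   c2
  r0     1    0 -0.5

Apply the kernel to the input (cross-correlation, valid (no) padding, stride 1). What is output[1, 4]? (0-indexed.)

-1.65

The receptive field on the input at this output position is [0.5 0 4.3]. Elementwise product with the kernel and sum: 0.5·1 + 4.3·-0.5.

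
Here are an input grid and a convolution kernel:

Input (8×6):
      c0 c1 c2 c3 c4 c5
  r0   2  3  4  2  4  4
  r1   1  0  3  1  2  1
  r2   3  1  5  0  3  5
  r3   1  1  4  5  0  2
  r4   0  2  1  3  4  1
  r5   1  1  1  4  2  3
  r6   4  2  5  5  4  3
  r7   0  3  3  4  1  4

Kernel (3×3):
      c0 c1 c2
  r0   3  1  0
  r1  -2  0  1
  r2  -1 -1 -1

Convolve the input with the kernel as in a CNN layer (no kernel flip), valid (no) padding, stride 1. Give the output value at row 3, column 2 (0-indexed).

The receptive field on the input at this output position is [4 5 0 / 1 3 4 / 1 4 2]. Elementwise product with the kernel and sum: 4·3 + 5·1 + 1·-2 + 4·1 + 1·-1 + 4·-1 + 2·-1.

12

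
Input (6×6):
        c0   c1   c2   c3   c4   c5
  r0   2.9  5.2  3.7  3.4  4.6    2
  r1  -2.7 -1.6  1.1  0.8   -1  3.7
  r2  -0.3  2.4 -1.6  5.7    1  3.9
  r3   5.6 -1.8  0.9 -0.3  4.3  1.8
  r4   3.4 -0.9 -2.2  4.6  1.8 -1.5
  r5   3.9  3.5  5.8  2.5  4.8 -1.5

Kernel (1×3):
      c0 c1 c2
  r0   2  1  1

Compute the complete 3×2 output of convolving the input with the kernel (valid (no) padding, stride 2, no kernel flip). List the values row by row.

Output[0,0]: The receptive field on the input at this output position is [2.9 5.2 3.7]. Elementwise product with the kernel and sum: 2.9·2 + 5.2·1 + 3.7·1.
Output[0,1]: The receptive field on the input at this output position is [3.7 3.4 4.6]. Elementwise product with the kernel and sum: 3.7·2 + 3.4·1 + 4.6·1.

14.7 15.4
0.2 3.5
3.7 2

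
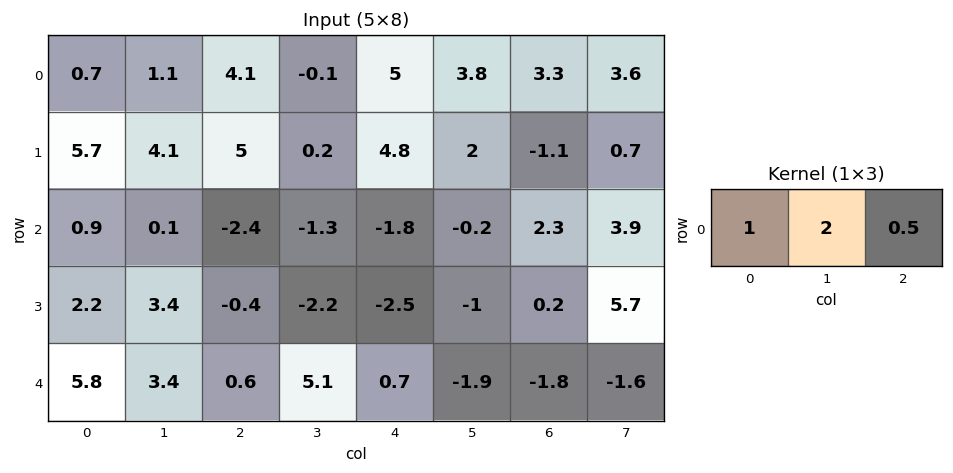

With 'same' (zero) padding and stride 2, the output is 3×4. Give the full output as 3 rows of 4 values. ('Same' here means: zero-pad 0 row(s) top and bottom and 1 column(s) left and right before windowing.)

1.95 9.25 11.8 12.2
1.85 -5.35 -5 6.35
13.3 7.15 5.55 -6.3

Output[0,0]: The receptive field on the zero-padded input at this output position is [0 0.7 1.1]. Elementwise product with the kernel and sum: 0·1 + 0.7·2 + 1.1·0.5.
Output[0,1]: The receptive field on the zero-padded input at this output position is [1.1 4.1 -0.1]. Elementwise product with the kernel and sum: 1.1·1 + 4.1·2 + -0.1·0.5.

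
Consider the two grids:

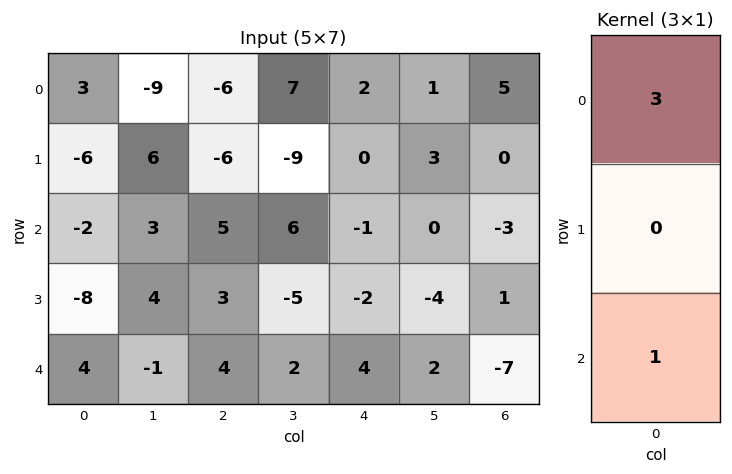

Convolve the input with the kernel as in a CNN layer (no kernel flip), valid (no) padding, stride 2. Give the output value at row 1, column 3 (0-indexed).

-16

The receptive field on the input at this output position is [-3 / 1 / -7]. Elementwise product with the kernel and sum: -3·3 + -7·1.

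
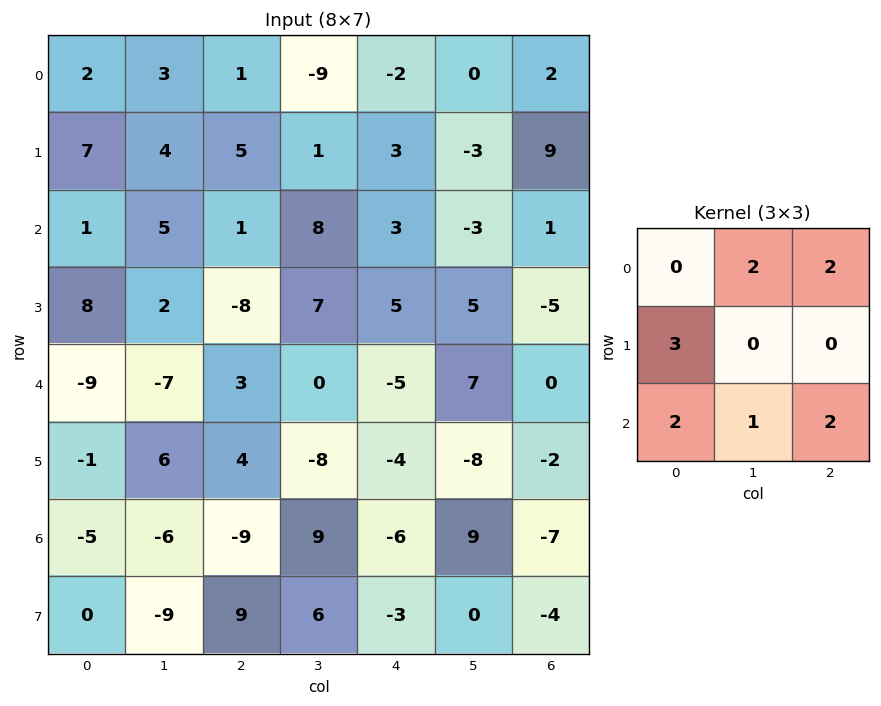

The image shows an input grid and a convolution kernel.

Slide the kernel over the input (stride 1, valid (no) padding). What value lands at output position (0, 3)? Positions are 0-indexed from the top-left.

12

The receptive field on the input at this output position is [-9 -2 0 / 1 3 -3 / 8 3 -3]. Elementwise product with the kernel and sum: -2·2 + 0·2 + 1·3 + 8·2 + 3·1 + -3·2.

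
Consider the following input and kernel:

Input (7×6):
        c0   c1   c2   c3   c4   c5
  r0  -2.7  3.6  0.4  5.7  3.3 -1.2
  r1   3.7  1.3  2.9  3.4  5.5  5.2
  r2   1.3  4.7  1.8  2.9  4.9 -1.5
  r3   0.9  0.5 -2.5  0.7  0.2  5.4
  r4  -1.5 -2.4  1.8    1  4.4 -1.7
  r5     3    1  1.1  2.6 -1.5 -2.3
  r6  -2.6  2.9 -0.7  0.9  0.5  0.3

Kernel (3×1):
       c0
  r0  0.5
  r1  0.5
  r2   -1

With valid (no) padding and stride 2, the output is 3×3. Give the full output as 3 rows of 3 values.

Output[0,0]: The receptive field on the input at this output position is [-2.7 / 3.7 / 1.3]. Elementwise product with the kernel and sum: -2.7·0.5 + 3.7·0.5 + 1.3·-1.
Output[0,1]: The receptive field on the input at this output position is [0.4 / 2.9 / 1.8]. Elementwise product with the kernel and sum: 0.4·0.5 + 2.9·0.5 + 1.8·-1.

-0.8 -0.15 -0.5
2.6 -2.15 -1.85
3.35 2.15 0.95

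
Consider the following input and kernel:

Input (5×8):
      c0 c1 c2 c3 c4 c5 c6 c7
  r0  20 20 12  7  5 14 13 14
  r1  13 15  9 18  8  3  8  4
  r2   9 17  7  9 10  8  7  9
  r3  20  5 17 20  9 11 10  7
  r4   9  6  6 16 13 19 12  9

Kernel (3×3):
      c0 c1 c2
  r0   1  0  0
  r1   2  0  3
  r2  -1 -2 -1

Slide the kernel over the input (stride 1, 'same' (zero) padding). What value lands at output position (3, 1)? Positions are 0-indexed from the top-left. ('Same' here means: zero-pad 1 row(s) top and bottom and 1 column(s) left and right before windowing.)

73

The receptive field on the zero-padded input at this output position is [9 17 7 / 20 5 17 / 9 6 6]. Elementwise product with the kernel and sum: 9·1 + 20·2 + 17·3 + 9·-1 + 6·-2 + 6·-1.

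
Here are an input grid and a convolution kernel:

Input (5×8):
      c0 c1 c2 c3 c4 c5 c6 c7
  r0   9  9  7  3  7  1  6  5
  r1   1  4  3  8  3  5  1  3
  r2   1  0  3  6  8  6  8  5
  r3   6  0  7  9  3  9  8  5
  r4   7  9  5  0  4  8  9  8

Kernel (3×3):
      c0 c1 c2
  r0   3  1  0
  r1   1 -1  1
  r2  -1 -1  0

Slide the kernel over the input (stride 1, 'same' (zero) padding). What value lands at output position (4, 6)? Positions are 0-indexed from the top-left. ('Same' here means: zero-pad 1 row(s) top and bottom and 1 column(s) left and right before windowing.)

The receptive field on the zero-padded input at this output position is [9 8 5 / 8 9 8 / 0 0 0]. Elementwise product with the kernel and sum: 9·3 + 8·1 + 8·1 + 9·-1 + 8·1 + 0·-1 + 0·-1.

42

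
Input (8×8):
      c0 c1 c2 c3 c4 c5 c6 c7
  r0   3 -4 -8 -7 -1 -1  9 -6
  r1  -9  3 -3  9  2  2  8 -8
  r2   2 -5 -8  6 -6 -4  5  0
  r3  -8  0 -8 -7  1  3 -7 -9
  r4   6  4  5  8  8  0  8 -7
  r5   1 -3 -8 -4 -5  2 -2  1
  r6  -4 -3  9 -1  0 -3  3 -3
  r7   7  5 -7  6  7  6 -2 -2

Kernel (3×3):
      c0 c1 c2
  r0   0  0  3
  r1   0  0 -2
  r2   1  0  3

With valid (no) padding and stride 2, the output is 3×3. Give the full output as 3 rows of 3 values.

-40 -33 20
13 9 61
54 43 37

Output[0,0]: The receptive field on the input at this output position is [3 -4 -8 / -9 3 -3 / 2 -5 -8]. Elementwise product with the kernel and sum: -8·3 + -3·-2 + 2·1 + -8·3.
Output[0,1]: The receptive field on the input at this output position is [-8 -7 -1 / -3 9 2 / -8 6 -6]. Elementwise product with the kernel and sum: -1·3 + 2·-2 + -8·1 + -6·3.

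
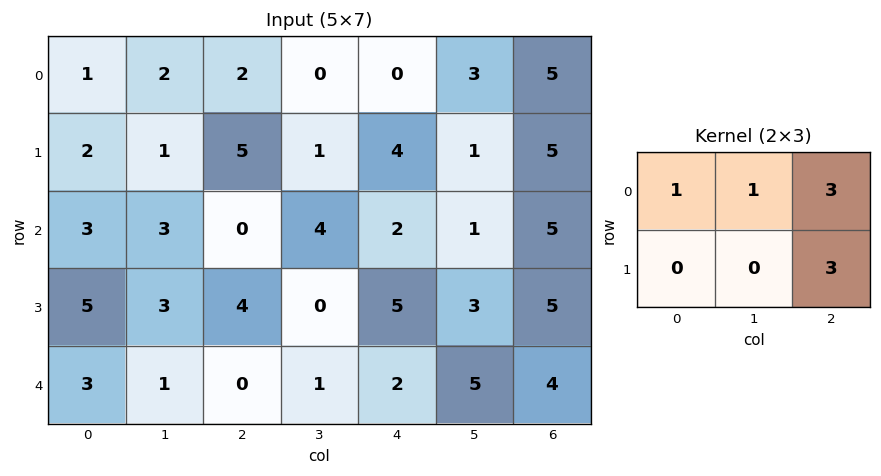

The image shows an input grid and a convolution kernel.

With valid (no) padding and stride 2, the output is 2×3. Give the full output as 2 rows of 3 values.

Output[0,0]: The receptive field on the input at this output position is [1 2 2 / 2 1 5]. Elementwise product with the kernel and sum: 1·1 + 2·1 + 2·3 + 5·3.

24 14 33
18 25 33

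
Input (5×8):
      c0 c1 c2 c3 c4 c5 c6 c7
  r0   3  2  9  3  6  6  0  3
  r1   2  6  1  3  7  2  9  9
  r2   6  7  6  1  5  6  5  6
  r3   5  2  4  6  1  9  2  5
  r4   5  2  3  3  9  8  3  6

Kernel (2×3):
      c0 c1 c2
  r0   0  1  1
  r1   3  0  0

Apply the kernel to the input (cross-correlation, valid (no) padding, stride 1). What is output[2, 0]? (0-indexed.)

28

The receptive field on the input at this output position is [6 7 6 / 5 2 4]. Elementwise product with the kernel and sum: 7·1 + 6·1 + 5·3.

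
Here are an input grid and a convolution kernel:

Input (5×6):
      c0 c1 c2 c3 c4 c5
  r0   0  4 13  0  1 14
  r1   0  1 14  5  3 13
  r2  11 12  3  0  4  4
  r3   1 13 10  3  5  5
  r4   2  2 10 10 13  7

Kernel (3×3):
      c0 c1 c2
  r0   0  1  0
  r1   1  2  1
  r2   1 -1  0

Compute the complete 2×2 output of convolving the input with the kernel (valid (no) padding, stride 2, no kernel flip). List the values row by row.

19 30
49 21

Output[0,0]: The receptive field on the input at this output position is [0 4 13 / 0 1 14 / 11 12 3]. Elementwise product with the kernel and sum: 4·1 + 0·1 + 1·2 + 14·1 + 11·1 + 12·-1.
Output[0,1]: The receptive field on the input at this output position is [13 0 1 / 14 5 3 / 3 0 4]. Elementwise product with the kernel and sum: 0·1 + 14·1 + 5·2 + 3·1 + 3·1 + 0·-1.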